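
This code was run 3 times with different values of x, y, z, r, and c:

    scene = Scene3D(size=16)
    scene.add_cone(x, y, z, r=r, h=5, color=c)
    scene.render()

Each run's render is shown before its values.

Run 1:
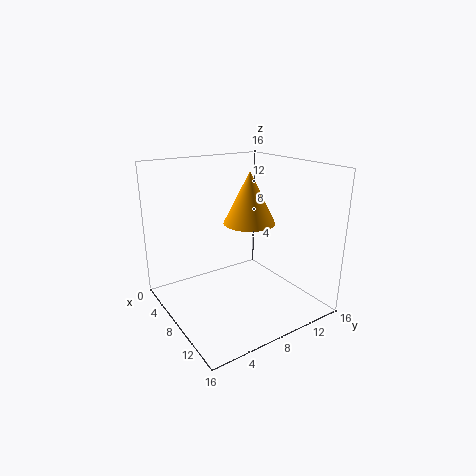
x = 11.5
y = 7
z = 11
r = 2.5
c = 'orange'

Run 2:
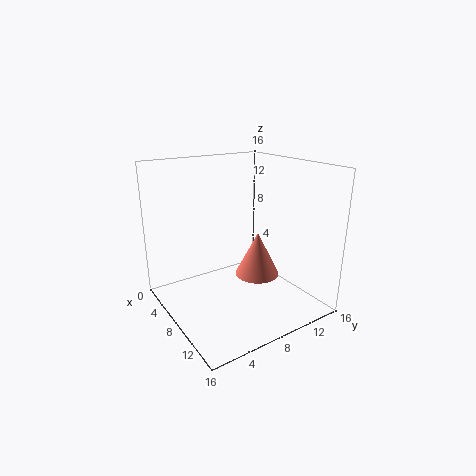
x = 9
y = 10
z = 3.5
r = 2.5
c = 'salmon'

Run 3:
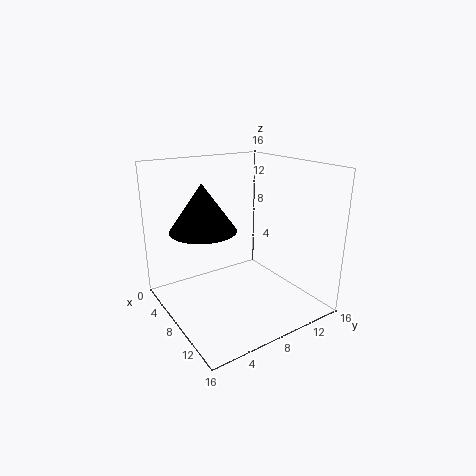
x = 7.5
y = 4
z = 9.5
r = 3.5
c = 'black'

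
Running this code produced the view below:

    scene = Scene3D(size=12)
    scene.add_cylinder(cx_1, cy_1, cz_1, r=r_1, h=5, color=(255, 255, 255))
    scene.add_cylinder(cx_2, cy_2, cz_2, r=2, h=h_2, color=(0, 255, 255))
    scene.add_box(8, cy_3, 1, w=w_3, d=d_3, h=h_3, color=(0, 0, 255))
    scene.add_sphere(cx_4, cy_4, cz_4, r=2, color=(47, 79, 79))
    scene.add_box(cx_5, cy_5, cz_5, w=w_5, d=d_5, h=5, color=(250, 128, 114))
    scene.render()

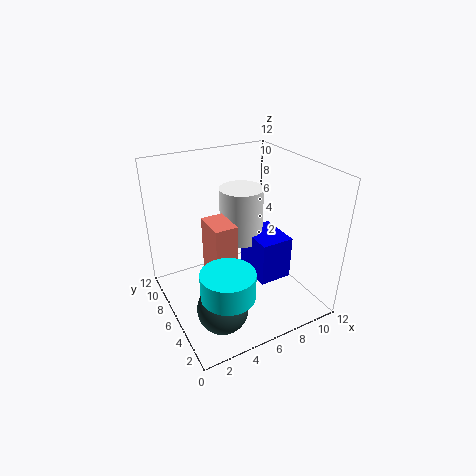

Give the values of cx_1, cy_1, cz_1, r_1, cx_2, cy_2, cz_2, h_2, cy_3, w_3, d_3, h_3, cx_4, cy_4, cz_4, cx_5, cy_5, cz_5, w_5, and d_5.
cx_1 = 8, cy_1 = 9, cz_1 = 4, r_1 = 2, cx_2 = 3, cy_2 = 2, cz_2 = 4, h_2 = 2, cy_3 = 5, w_3 = 3, d_3 = 4, h_3 = 4, cx_4 = 3, cy_4 = 3, cz_4 = 2, cx_5 = 4, cy_5 = 6, cz_5 = 2, w_5 = 2, d_5 = 3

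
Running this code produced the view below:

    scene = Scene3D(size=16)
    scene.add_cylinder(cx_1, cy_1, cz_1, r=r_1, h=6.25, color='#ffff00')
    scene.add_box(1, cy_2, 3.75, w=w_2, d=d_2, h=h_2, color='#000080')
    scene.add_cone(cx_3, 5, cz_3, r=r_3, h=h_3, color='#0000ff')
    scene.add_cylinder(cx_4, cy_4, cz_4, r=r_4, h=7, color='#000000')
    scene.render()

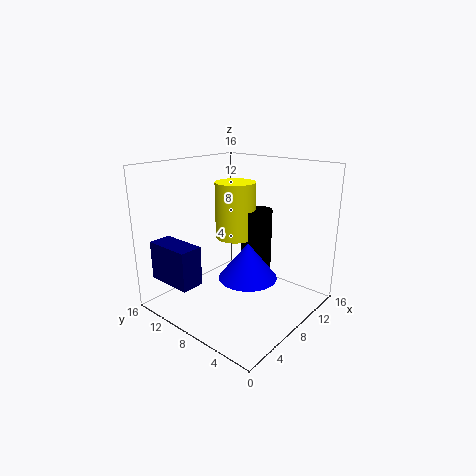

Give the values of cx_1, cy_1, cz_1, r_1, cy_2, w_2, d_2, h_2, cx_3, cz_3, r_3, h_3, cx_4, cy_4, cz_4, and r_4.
cx_1 = 8.75, cy_1 = 9, cz_1 = 7.75, r_1 = 2.25, cy_2 = 9.25, w_2 = 2.5, d_2 = 5.25, h_2 = 4.25, cx_3 = 6, cz_3 = 5, r_3 = 3, h_3 = 3.75, cx_4 = 10, cy_4 = 7, cz_4 = 4, r_4 = 1.75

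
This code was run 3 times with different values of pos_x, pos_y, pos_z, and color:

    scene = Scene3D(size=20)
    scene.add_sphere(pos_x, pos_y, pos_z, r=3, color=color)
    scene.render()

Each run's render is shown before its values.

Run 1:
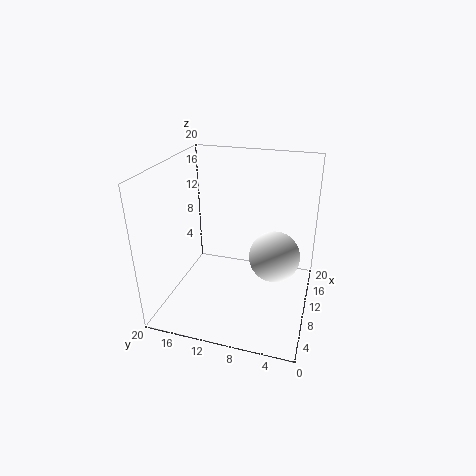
pos_x = 5; pos_y = 4; pos_z = 11; color = 'white'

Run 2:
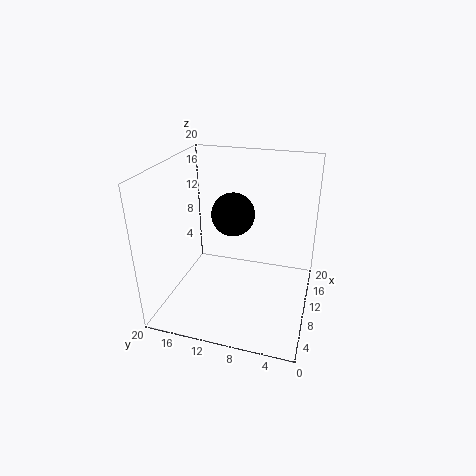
pos_x = 11; pos_y = 11; pos_z = 13; color = 'black'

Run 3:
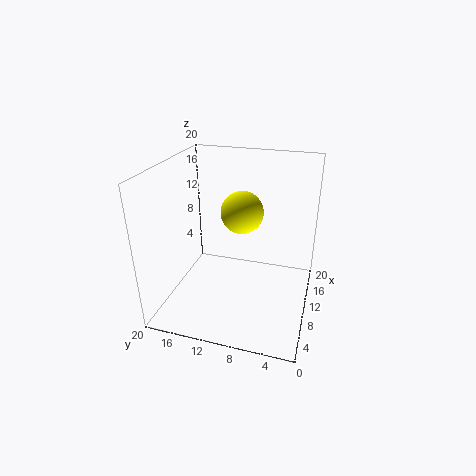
pos_x = 12; pos_y = 10; pos_z = 13; color = 'yellow'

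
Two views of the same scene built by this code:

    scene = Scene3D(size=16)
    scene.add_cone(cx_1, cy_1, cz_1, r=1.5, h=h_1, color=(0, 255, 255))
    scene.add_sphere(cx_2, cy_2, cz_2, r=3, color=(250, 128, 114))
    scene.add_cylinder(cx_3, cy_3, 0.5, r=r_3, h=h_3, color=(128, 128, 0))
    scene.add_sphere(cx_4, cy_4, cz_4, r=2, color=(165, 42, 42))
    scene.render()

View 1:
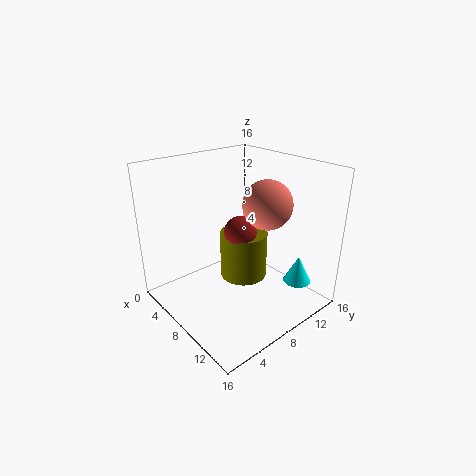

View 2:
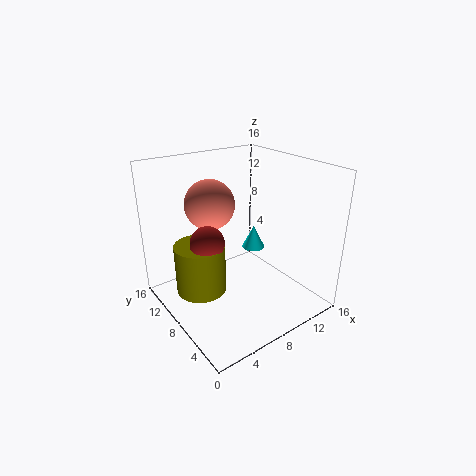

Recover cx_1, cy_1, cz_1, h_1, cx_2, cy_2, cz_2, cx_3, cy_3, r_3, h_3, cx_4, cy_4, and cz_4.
cx_1 = 13.5, cy_1 = 12, cz_1 = 3.5, h_1 = 3, cx_2 = 7.5, cy_2 = 13, cz_2 = 10.5, cx_3 = 5, cy_3 = 11.5, r_3 = 3, h_3 = 6, cx_4 = 5.5, cy_4 = 10.5, cz_4 = 7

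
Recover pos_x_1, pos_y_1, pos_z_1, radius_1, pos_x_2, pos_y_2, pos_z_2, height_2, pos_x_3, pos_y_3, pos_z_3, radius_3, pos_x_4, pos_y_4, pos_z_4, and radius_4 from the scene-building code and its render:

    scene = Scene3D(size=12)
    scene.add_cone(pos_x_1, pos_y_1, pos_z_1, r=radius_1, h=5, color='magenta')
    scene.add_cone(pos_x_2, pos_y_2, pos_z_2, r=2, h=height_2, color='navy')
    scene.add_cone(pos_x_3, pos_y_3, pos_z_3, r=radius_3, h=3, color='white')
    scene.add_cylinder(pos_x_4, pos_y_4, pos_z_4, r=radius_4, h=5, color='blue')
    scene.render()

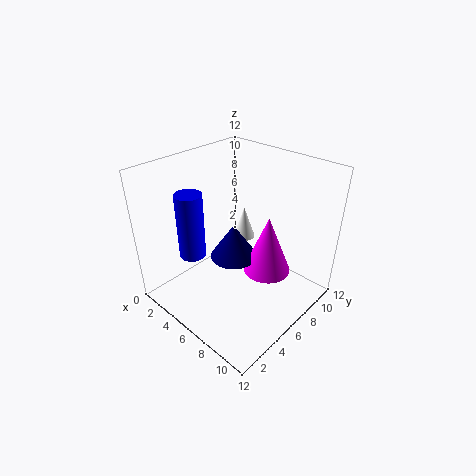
pos_x_1 = 8
pos_y_1 = 7.5
pos_z_1 = 3
radius_1 = 2
pos_x_2 = 5.5
pos_y_2 = 6
pos_z_2 = 4
height_2 = 3
pos_x_3 = 4
pos_y_3 = 9
pos_z_3 = 4
radius_3 = 1
pos_x_4 = 5
pos_y_4 = 2
pos_z_4 = 6
radius_4 = 1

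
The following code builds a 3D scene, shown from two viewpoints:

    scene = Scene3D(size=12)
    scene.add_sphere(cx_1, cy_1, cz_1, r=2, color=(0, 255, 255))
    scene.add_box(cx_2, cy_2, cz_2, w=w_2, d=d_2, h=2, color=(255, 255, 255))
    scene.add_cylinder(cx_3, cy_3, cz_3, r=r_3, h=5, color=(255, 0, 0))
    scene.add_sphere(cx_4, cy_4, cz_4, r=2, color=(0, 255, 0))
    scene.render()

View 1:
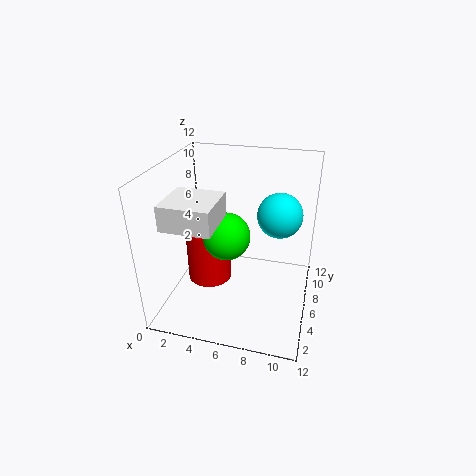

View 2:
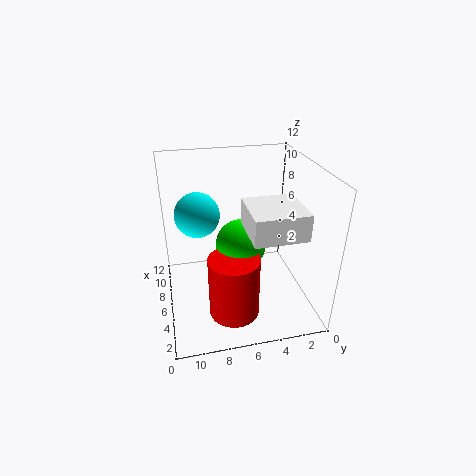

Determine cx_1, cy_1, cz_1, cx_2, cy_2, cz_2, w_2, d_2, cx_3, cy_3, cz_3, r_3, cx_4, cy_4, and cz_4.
cx_1 = 9, cy_1 = 9, cz_1 = 7, cx_2 = 1, cy_2 = 2, cz_2 = 8, w_2 = 4, d_2 = 4, cx_3 = 3, cy_3 = 7, cz_3 = 1, r_3 = 2, cx_4 = 5, cy_4 = 6, cz_4 = 6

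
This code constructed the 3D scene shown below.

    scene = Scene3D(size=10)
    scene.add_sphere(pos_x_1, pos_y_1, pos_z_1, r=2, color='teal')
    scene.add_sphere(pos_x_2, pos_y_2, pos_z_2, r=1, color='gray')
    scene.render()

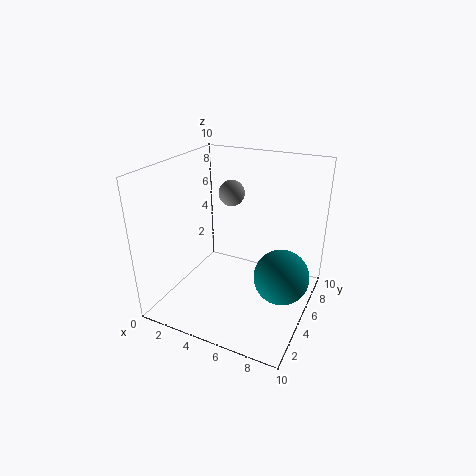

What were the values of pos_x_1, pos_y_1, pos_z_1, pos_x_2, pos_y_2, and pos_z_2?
pos_x_1 = 8
pos_y_1 = 6
pos_z_1 = 2
pos_x_2 = 3
pos_y_2 = 8
pos_z_2 = 7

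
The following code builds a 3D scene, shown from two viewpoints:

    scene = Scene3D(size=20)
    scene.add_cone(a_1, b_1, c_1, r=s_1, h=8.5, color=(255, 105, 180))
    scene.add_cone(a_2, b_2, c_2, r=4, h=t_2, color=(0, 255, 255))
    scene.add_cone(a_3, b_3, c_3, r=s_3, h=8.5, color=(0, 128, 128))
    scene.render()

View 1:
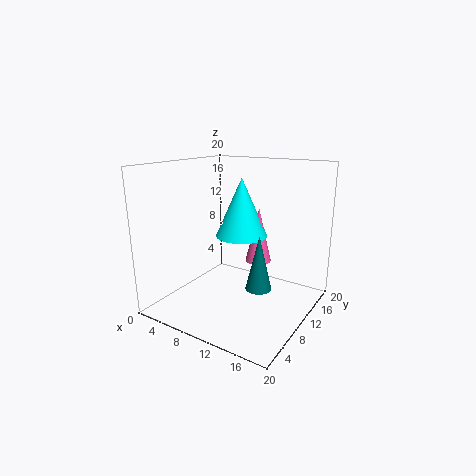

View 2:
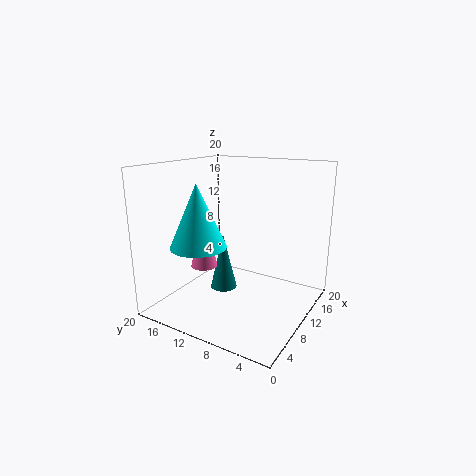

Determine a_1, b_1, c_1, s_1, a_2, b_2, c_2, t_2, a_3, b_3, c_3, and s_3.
a_1 = 10
b_1 = 16
c_1 = 4.5
s_1 = 2
a_2 = 7.5
b_2 = 15
c_2 = 8.5
t_2 = 9
a_3 = 11.5
b_3 = 13.5
c_3 = 1
s_3 = 2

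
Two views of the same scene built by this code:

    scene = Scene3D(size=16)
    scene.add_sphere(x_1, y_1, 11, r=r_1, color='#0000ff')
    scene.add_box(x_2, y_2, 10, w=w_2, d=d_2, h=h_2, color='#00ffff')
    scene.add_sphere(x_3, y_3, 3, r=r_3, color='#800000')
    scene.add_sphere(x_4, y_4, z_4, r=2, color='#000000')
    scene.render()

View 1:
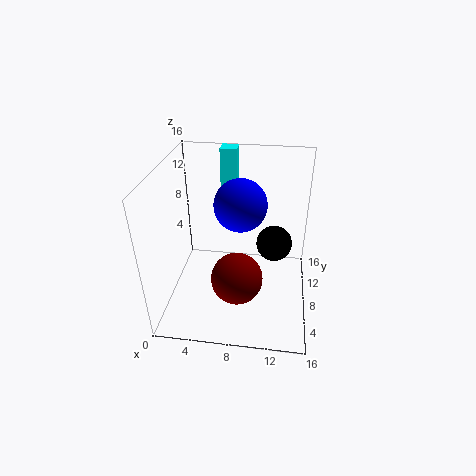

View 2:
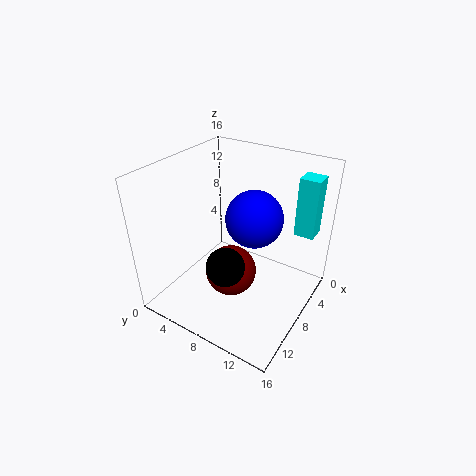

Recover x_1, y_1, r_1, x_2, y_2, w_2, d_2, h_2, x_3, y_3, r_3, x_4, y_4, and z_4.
x_1 = 8; y_1 = 10; r_1 = 3; x_2 = 5; y_2 = 14; w_2 = 2; d_2 = 2; h_2 = 6; x_3 = 8; y_3 = 7; r_3 = 3; x_4 = 12; y_4 = 9; z_4 = 7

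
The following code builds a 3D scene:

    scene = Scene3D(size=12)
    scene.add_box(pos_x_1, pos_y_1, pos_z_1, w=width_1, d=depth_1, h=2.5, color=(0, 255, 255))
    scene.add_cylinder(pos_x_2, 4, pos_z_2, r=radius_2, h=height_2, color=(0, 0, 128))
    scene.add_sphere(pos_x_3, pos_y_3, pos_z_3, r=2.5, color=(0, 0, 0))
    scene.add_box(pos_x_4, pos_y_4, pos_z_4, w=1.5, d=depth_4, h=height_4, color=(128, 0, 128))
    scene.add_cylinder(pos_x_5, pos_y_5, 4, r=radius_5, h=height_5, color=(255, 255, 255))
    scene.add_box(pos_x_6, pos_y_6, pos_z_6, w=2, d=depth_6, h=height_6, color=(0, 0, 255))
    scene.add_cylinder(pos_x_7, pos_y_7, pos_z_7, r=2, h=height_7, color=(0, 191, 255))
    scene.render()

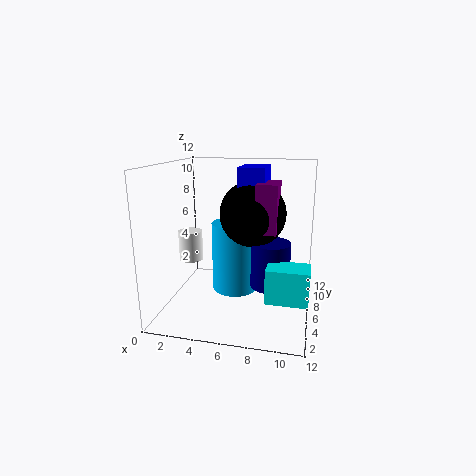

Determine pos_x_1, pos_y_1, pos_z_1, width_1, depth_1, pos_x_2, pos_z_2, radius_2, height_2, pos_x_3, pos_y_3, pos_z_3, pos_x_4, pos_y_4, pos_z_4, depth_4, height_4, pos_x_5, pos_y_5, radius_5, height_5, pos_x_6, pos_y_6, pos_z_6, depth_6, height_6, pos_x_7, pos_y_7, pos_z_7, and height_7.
pos_x_1 = 9
pos_y_1 = 1
pos_z_1 = 3
width_1 = 3
depth_1 = 2
pos_x_2 = 9
pos_z_2 = 3
radius_2 = 1.5
height_2 = 3.5
pos_x_3 = 7.5
pos_y_3 = 4.5
pos_z_3 = 8.5
pos_x_4 = 8
pos_y_4 = 2.5
pos_z_4 = 7.5
depth_4 = 2.5
height_4 = 3.5
pos_x_5 = 2
pos_y_5 = 5.5
radius_5 = 1
height_5 = 2.5
pos_x_6 = 6.5
pos_y_6 = 3.5
pos_z_6 = 10.5
depth_6 = 3
height_6 = 1.5
pos_x_7 = 5.5
pos_y_7 = 7
pos_z_7 = 1
height_7 = 6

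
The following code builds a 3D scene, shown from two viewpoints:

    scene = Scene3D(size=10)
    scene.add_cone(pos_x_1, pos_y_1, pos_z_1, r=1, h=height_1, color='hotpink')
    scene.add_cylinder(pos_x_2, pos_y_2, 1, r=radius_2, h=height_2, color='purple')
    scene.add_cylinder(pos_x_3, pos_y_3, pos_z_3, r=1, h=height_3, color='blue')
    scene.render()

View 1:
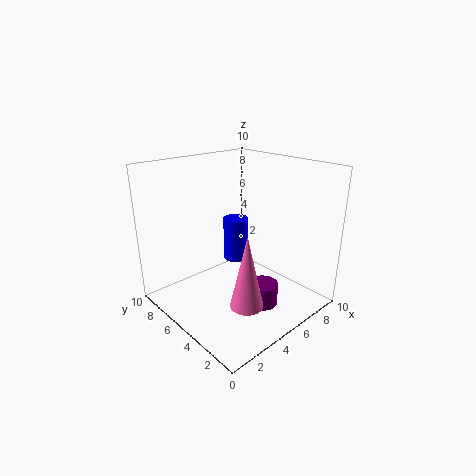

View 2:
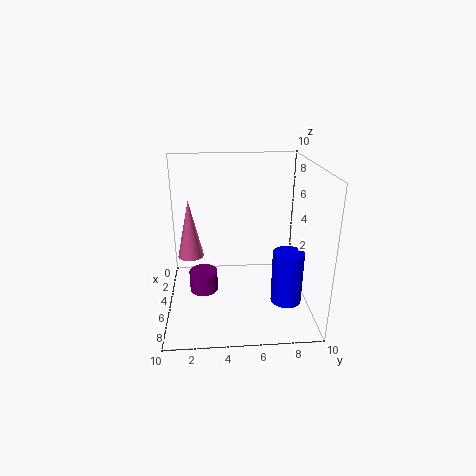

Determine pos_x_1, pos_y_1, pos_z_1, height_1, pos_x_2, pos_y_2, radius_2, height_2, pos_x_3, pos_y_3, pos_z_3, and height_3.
pos_x_1 = 2.5
pos_y_1 = 1.5
pos_z_1 = 2.5
height_1 = 4.5
pos_x_2 = 5
pos_y_2 = 2.5
radius_2 = 1
height_2 = 1.5
pos_x_3 = 7.5
pos_y_3 = 8
pos_z_3 = 1.5
height_3 = 3.5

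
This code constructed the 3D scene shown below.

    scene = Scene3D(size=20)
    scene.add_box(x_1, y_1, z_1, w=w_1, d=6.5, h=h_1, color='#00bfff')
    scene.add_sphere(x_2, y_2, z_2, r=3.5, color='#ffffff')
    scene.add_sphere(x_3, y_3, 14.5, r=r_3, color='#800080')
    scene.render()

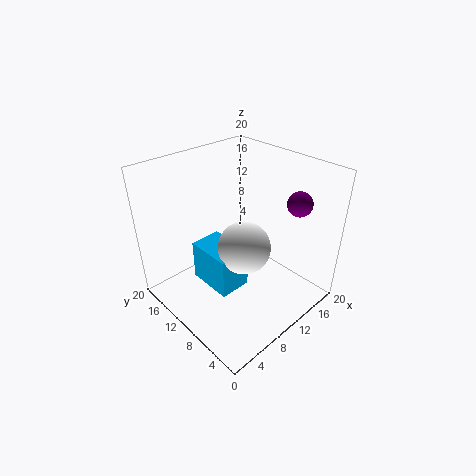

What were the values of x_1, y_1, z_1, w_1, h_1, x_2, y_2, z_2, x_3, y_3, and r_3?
x_1 = 5.25
y_1 = 7.75
z_1 = 3.5
w_1 = 4.5
h_1 = 5.75
x_2 = 9
y_2 = 7.75
z_2 = 10
x_3 = 17
y_3 = 5.25
r_3 = 1.75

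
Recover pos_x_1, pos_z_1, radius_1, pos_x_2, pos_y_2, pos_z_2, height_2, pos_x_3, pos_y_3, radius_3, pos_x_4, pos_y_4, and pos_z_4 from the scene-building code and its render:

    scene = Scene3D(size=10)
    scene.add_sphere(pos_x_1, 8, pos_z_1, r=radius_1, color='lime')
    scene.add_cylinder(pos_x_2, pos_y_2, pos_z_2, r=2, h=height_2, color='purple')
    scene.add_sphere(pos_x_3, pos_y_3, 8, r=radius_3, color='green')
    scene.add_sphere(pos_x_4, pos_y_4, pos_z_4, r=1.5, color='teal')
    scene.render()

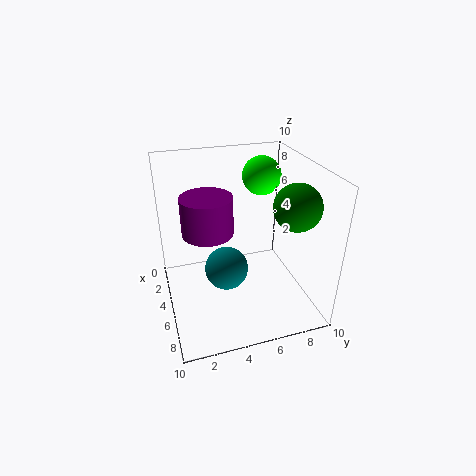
pos_x_1 = 1.5; pos_z_1 = 8; radius_1 = 1.5; pos_x_2 = 2; pos_y_2 = 3.5; pos_z_2 = 4; height_2 = 3; pos_x_3 = 7.5; pos_y_3 = 8; radius_3 = 1.5; pos_x_4 = 5.5; pos_y_4 = 4; pos_z_4 = 3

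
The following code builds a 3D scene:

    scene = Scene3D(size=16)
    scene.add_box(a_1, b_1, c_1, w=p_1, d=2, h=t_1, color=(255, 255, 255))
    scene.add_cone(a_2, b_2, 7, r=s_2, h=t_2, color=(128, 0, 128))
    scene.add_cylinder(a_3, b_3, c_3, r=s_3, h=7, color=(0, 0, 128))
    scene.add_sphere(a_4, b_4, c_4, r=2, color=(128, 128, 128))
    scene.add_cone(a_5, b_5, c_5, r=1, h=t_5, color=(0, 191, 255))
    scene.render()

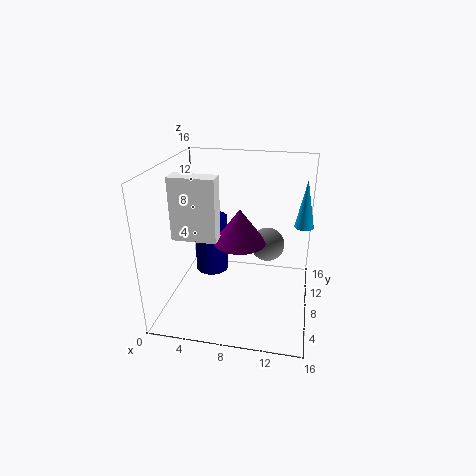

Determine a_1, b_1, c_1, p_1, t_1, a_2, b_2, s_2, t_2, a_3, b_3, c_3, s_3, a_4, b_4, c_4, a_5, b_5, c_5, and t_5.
a_1 = 1, b_1 = 6, c_1 = 8, p_1 = 5, t_1 = 7, a_2 = 8, b_2 = 9, s_2 = 3, t_2 = 4, a_3 = 4, b_3 = 11, c_3 = 2, s_3 = 2, a_4 = 11, b_4 = 11, c_4 = 6, a_5 = 15, b_5 = 8, c_5 = 10, t_5 = 5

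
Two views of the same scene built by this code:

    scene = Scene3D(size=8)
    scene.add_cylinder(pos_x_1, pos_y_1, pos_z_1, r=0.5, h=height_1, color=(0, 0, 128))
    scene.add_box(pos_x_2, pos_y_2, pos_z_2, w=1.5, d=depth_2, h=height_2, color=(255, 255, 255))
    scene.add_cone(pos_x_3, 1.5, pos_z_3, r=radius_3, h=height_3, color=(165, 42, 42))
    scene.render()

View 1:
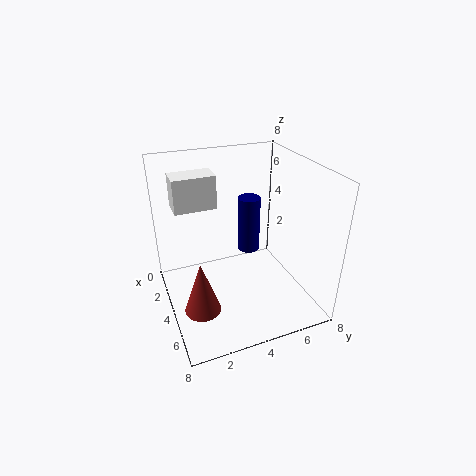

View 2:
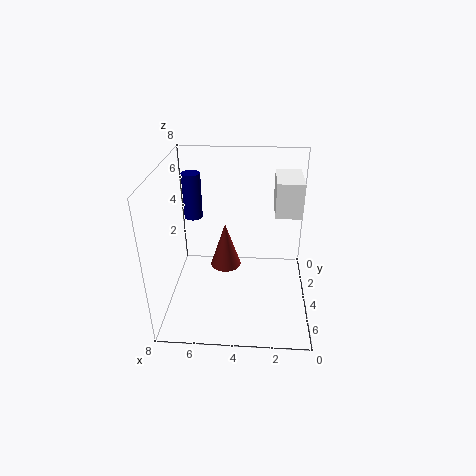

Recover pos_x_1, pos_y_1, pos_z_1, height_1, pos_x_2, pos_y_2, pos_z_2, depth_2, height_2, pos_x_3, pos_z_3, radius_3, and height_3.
pos_x_1 = 6.5; pos_y_1 = 3.5; pos_z_1 = 5; height_1 = 2.5; pos_x_2 = 0.5; pos_y_2 = 1; pos_z_2 = 5; depth_2 = 2.5; height_2 = 2; pos_x_3 = 5; pos_z_3 = 0.5; radius_3 = 1; height_3 = 3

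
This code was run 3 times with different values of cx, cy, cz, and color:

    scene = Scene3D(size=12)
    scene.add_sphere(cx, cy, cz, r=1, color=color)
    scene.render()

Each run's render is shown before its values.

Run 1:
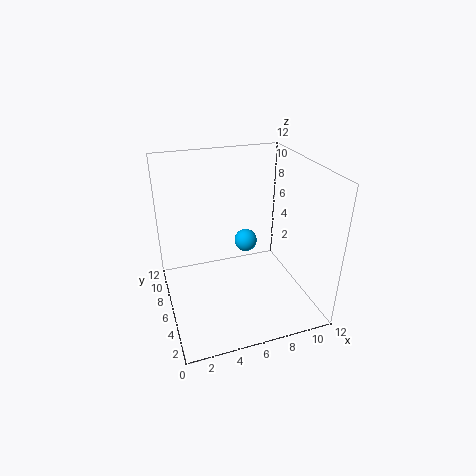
cx = 7.25; cy = 7.5; cz = 4.75; color = 'deepskyblue'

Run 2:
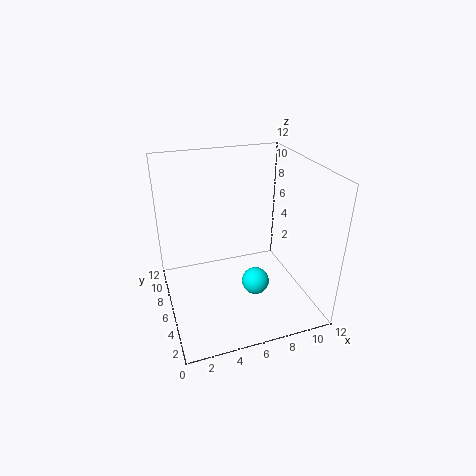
cx = 6; cy = 2; cz = 4.5; color = 'cyan'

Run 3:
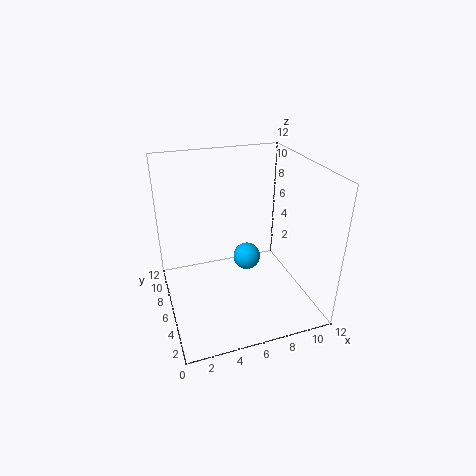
cx = 5.75; cy = 3.25; cz = 6; color = 'deepskyblue'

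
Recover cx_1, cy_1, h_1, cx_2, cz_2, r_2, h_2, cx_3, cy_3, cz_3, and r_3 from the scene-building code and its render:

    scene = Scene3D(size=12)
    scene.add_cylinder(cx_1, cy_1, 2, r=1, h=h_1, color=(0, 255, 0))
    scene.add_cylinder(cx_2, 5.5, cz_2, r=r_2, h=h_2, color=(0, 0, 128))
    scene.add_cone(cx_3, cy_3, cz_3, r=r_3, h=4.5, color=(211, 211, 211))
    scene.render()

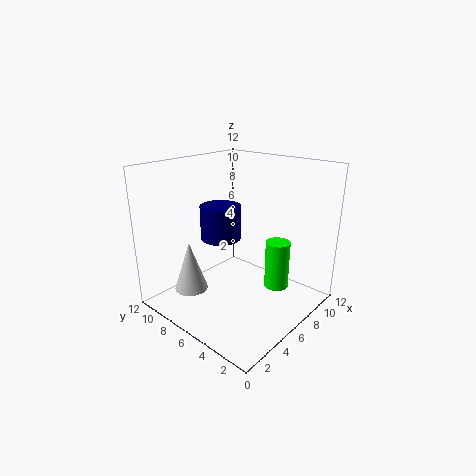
cx_1 = 7.5, cy_1 = 3, h_1 = 4, cx_2 = 3.5, cz_2 = 7, r_2 = 1.5, h_2 = 2.5, cx_3 = 4, cy_3 = 10, cz_3 = 0.5, r_3 = 1.5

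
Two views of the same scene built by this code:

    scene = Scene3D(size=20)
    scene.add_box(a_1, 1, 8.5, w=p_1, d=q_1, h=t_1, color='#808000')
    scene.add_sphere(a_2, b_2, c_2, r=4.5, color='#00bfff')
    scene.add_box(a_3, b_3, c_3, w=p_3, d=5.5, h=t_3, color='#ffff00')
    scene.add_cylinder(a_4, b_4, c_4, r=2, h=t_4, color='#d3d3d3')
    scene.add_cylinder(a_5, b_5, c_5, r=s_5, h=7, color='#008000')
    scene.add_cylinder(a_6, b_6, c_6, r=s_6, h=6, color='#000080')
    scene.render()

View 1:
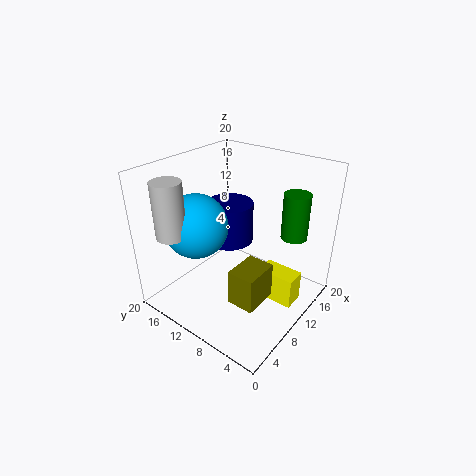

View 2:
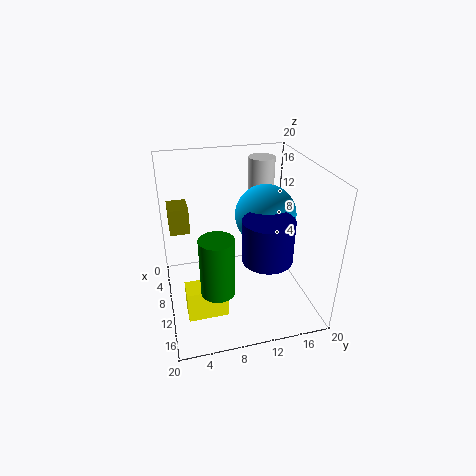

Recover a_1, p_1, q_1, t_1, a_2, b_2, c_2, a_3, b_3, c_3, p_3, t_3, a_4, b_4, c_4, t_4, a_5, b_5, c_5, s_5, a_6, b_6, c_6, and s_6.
a_1 = 0.5
p_1 = 4
q_1 = 3
t_1 = 4
a_2 = 7
b_2 = 15
c_2 = 11.5
a_3 = 11.5
b_3 = 2
c_3 = 0.5
p_3 = 3
t_3 = 4.5
a_4 = 3
b_4 = 15.5
c_4 = 11.5
t_4 = 7.5
a_5 = 18
b_5 = 5.5
c_5 = 8
s_5 = 2
a_6 = 12.5
b_6 = 13.5
c_6 = 7.5
s_6 = 3.5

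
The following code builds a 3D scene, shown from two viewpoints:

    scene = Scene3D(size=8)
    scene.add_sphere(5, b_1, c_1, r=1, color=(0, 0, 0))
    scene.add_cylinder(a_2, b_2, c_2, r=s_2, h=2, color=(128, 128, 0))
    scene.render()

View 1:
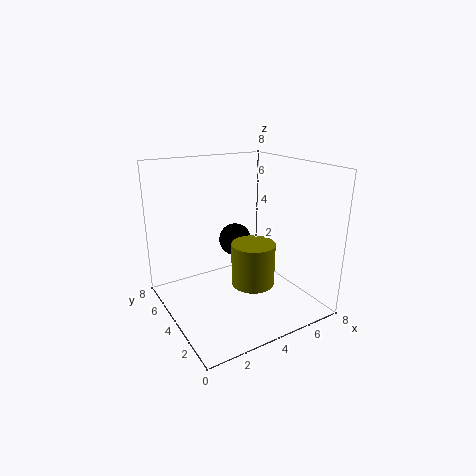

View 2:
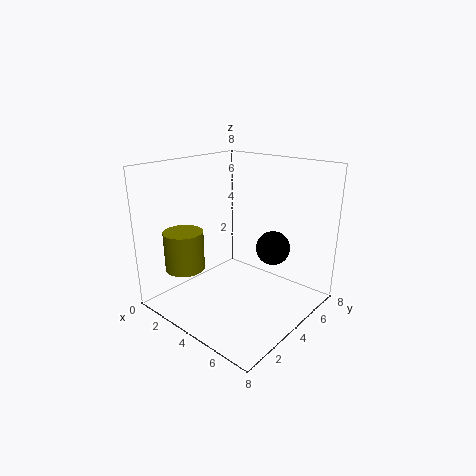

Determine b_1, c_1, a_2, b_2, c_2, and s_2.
b_1 = 6; c_1 = 3; a_2 = 3; b_2 = 1; c_2 = 3; s_2 = 1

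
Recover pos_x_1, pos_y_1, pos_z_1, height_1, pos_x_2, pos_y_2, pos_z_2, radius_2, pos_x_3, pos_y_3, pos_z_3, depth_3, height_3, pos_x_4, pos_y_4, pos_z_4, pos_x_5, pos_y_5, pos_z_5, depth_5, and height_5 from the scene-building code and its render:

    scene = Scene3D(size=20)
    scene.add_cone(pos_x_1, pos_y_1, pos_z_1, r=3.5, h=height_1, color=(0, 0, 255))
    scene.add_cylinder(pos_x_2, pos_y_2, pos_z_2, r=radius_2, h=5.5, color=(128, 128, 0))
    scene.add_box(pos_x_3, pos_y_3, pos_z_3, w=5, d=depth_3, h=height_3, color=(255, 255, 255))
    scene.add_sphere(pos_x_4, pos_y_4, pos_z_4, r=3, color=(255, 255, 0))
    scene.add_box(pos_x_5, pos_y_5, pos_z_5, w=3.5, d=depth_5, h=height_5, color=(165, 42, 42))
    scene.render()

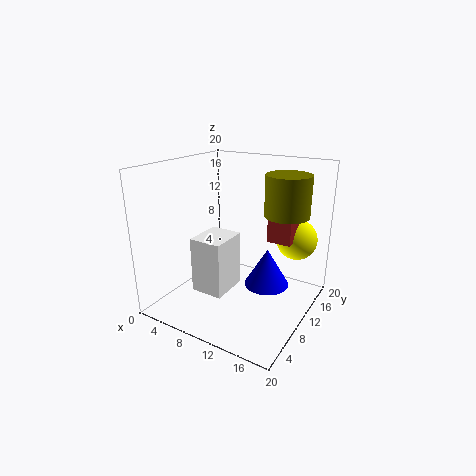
pos_x_1 = 12
pos_y_1 = 15.5
pos_z_1 = 0.5
height_1 = 6
pos_x_2 = 16
pos_y_2 = 12.5
pos_z_2 = 13.5
radius_2 = 3
pos_x_3 = 3
pos_y_3 = 8
pos_z_3 = 0.5
depth_3 = 6
height_3 = 8.5
pos_x_4 = 16
pos_y_4 = 17
pos_z_4 = 8.5
pos_x_5 = 13
pos_y_5 = 13
pos_z_5 = 9
depth_5 = 6.5
height_5 = 3.5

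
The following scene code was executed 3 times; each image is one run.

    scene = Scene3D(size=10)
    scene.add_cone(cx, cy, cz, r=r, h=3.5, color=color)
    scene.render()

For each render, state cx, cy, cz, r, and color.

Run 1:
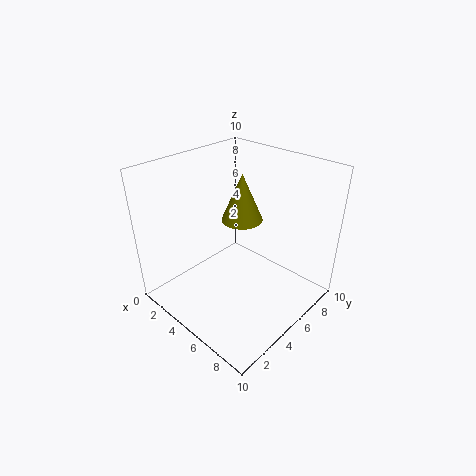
cx = 4; cy = 6.5; cz = 5.5; r = 1.5; color = 'olive'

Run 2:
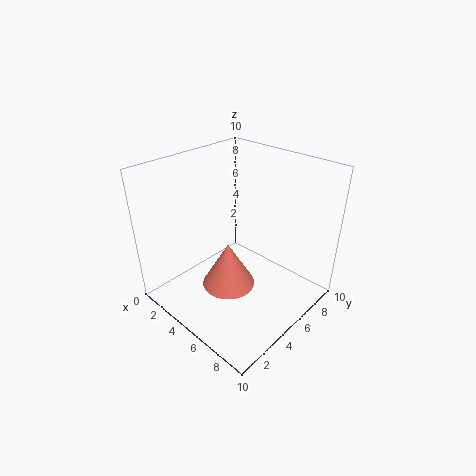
cx = 4; cy = 5; cz = 0.5; r = 2; color = 'salmon'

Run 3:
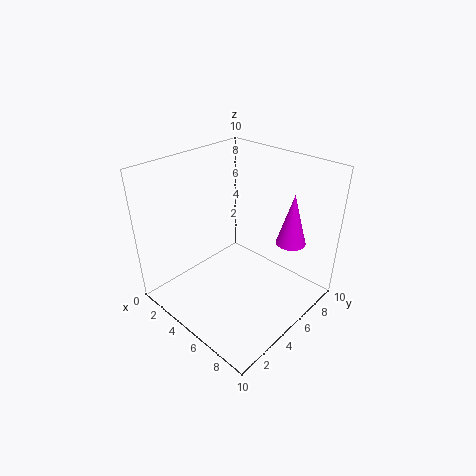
cx = 8; cy = 7; cz = 5; r = 1; color = 'magenta'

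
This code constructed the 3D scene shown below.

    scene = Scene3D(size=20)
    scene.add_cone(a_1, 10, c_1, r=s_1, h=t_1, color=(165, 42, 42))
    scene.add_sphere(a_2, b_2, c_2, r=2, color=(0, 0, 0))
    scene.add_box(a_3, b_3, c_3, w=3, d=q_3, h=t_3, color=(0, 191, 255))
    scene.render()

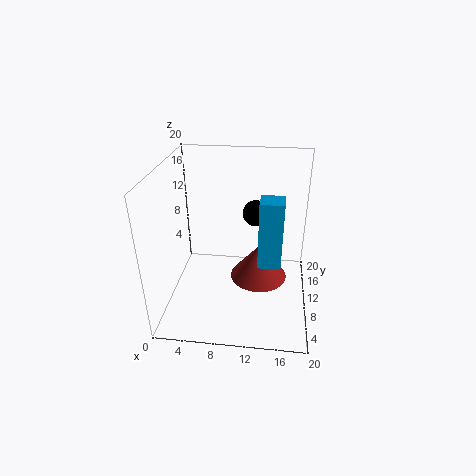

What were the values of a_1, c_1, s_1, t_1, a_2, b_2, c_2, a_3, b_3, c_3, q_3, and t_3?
a_1 = 13
c_1 = 4
s_1 = 4
t_1 = 5
a_2 = 12
b_2 = 16
c_2 = 11
a_3 = 13
b_3 = 6
c_3 = 8
q_3 = 3
t_3 = 9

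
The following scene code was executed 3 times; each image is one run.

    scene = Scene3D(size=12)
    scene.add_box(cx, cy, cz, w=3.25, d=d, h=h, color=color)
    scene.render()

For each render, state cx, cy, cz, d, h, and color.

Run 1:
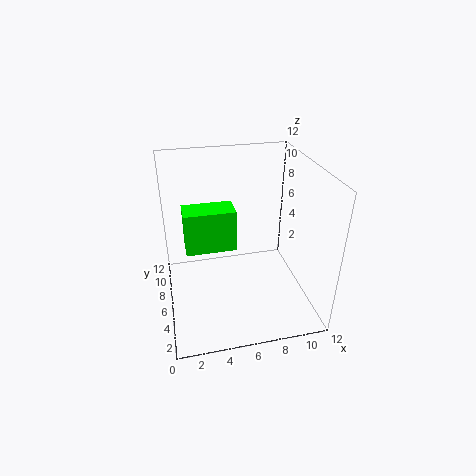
cx = 1.5, cy = 1, cz = 8.25, d = 1.75, h = 2.75, color = 'lime'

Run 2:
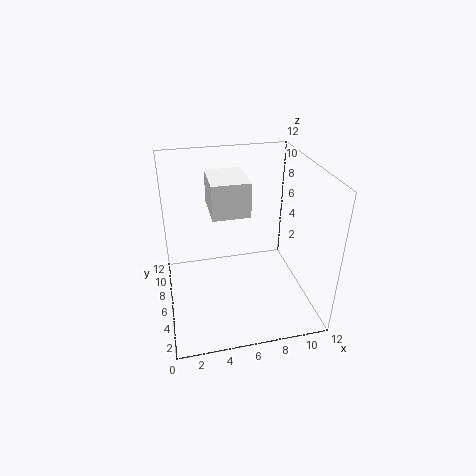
cx = 4, cy = 6.5, cz = 7.5, d = 4, h = 3, color = 'white'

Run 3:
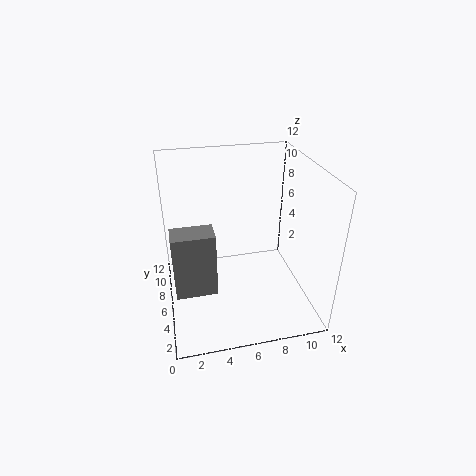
cx = 0.5, cy = 3.25, cz = 2.75, d = 2, h = 5.25, color = 'gray'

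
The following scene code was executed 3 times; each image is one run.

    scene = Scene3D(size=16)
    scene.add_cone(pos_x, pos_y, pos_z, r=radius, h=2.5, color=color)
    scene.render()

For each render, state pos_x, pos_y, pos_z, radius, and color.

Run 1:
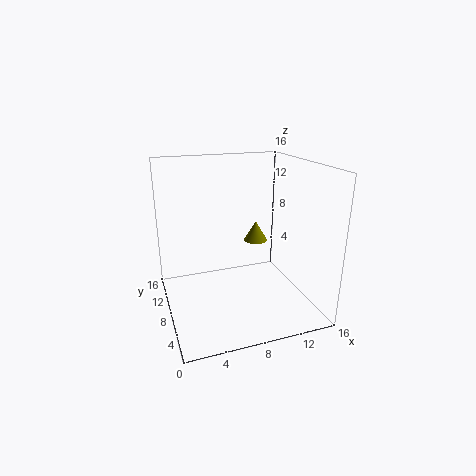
pos_x = 12
pos_y = 12.5
pos_z = 5.5
radius = 1.5
color = 'olive'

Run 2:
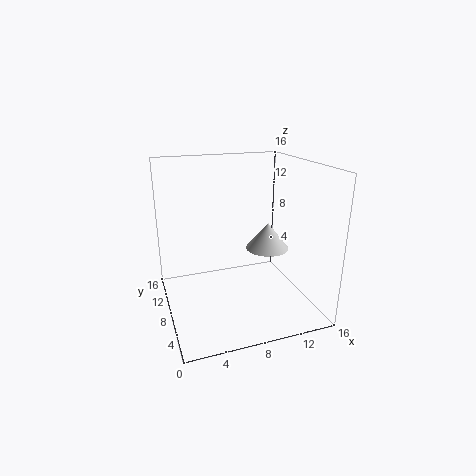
pos_x = 9
pos_y = 2.5
pos_z = 9
radius = 2
color = 'lightgray'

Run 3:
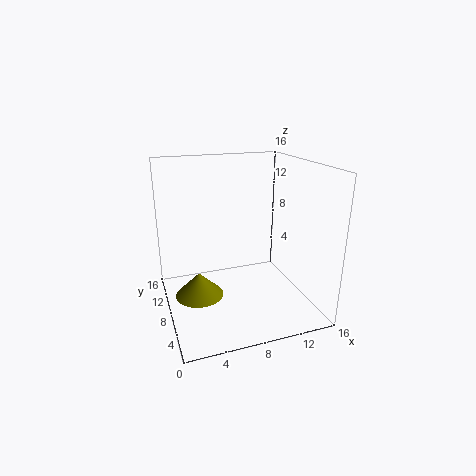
pos_x = 3
pos_y = 6
pos_z = 3
radius = 2.5
color = 'olive'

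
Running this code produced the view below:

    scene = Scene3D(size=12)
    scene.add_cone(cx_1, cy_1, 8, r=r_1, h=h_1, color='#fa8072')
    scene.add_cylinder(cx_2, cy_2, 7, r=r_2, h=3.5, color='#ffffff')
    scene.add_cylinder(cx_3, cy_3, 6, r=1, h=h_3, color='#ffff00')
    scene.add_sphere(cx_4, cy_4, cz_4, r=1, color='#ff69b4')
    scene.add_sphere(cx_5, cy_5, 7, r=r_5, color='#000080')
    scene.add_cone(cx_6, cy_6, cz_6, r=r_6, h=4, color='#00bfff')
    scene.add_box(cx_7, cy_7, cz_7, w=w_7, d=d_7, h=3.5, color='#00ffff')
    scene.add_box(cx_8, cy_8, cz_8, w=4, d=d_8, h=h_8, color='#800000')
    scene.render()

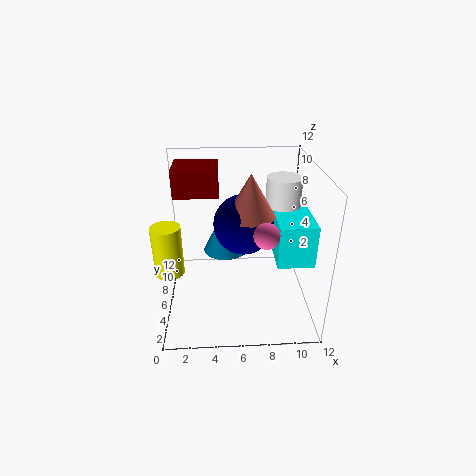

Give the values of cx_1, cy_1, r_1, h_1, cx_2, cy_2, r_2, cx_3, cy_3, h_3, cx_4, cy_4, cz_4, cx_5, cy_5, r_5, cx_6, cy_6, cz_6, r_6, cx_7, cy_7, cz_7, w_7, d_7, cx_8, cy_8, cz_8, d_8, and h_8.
cx_1 = 7
cy_1 = 6
r_1 = 2
h_1 = 3.5
cx_2 = 10
cy_2 = 8
r_2 = 1.5
cx_3 = 1
cy_3 = 1.5
h_3 = 3.5
cx_4 = 8
cy_4 = 3.5
cz_4 = 7.5
cx_5 = 6.5
cy_5 = 6.5
r_5 = 2.5
cx_6 = 5
cy_6 = 8.5
cz_6 = 3.5
r_6 = 2
cx_7 = 9
cy_7 = 3.5
cz_7 = 4.5
w_7 = 3
d_7 = 4
cx_8 = 0.5
cy_8 = 8.5
cz_8 = 8.5
d_8 = 3.5
h_8 = 2.5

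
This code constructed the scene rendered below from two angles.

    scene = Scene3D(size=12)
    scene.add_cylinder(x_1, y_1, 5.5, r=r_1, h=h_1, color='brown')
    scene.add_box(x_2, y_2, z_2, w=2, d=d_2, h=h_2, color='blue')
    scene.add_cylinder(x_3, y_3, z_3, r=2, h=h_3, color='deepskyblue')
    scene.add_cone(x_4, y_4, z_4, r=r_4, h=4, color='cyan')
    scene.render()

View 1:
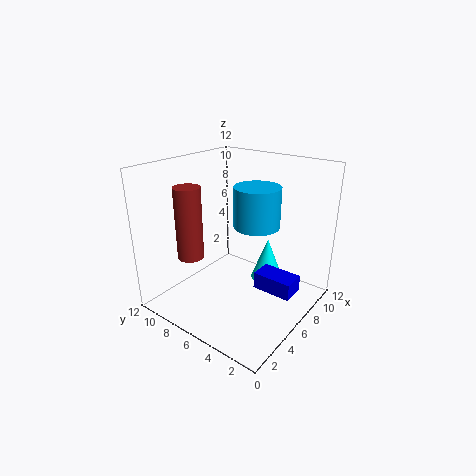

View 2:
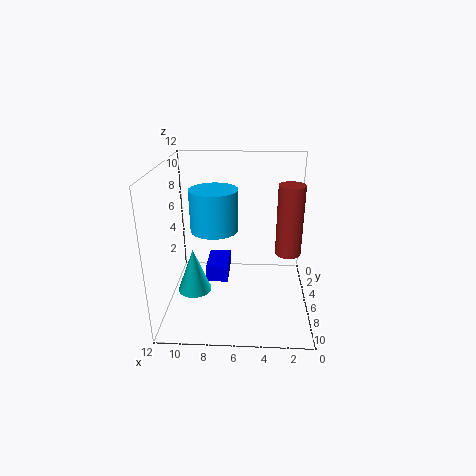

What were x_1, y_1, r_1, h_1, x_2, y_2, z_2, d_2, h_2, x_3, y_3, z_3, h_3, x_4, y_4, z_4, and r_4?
x_1 = 2; y_1 = 7.5; r_1 = 1; h_1 = 5.5; x_2 = 7; y_2 = 1.5; z_2 = 1; d_2 = 3.5; h_2 = 1.5; x_3 = 8; y_3 = 5.5; z_3 = 6.5; h_3 = 3.5; x_4 = 10; y_4 = 5.5; z_4 = 0.5; r_4 = 1.5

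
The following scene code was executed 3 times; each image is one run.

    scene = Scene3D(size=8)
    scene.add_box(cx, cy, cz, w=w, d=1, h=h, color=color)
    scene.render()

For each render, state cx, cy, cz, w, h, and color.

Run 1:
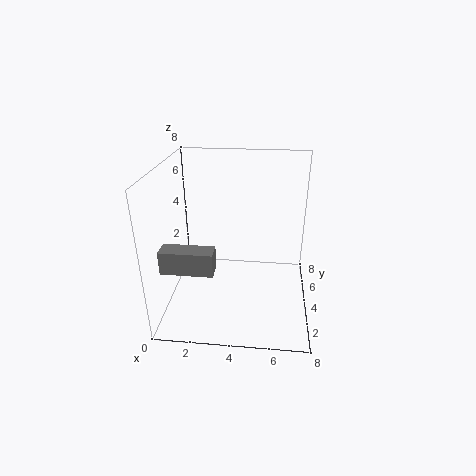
cx = 0.25
cy = 1.5
cz = 3
w = 2.75
h = 1.25
color = 'gray'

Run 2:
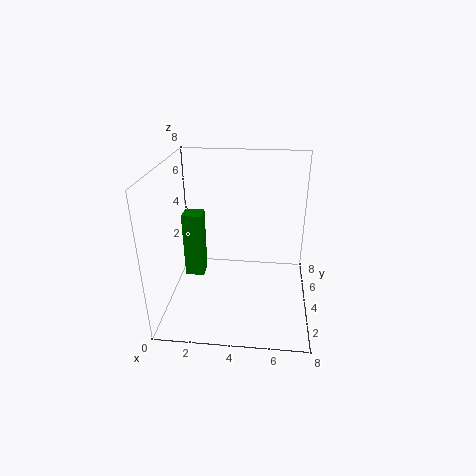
cx = 1.25
cy = 2.75
cz = 2.25
w = 1
h = 3.5
color = 'green'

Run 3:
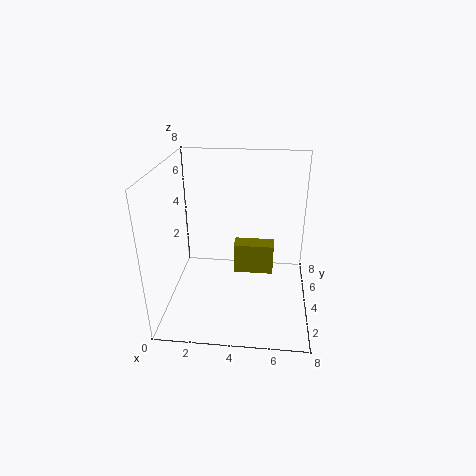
cx = 3.75
cy = 4
cz = 1.75
w = 2.25
h = 1.75
color = 'olive'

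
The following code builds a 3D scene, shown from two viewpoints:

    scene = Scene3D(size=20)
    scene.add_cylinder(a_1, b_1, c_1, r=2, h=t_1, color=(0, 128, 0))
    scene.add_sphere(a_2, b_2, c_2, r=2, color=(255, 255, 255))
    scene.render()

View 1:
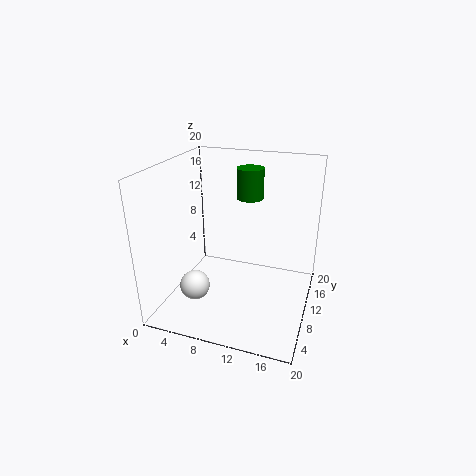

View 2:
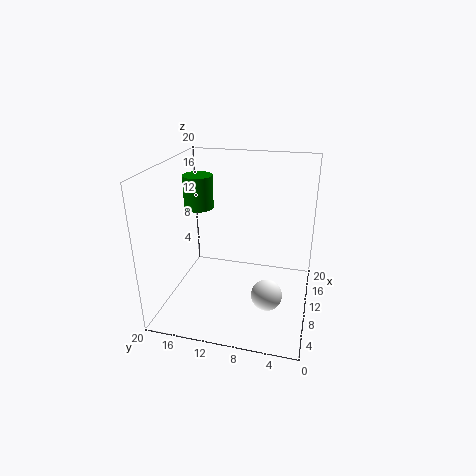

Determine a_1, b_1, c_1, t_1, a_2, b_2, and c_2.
a_1 = 10
b_1 = 15.5
c_1 = 14
t_1 = 4.5
a_2 = 5.5
b_2 = 5
c_2 = 4.5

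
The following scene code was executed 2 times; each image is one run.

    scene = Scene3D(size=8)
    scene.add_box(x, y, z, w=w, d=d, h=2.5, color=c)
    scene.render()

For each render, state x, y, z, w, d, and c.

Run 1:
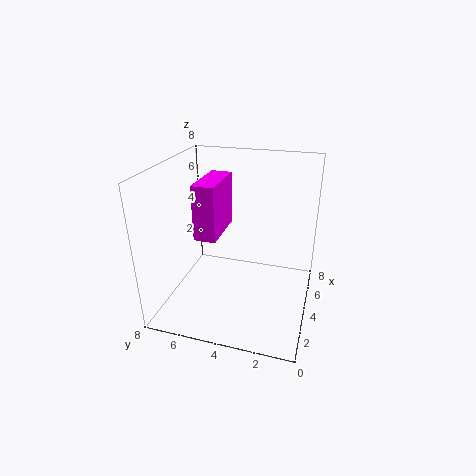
x = 0.5; y = 4; z = 5.5; w = 2.5; d = 1; c = 'magenta'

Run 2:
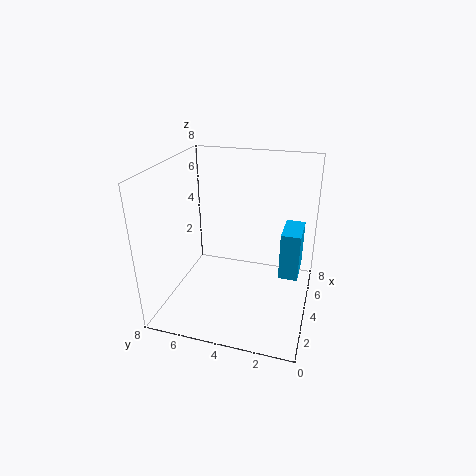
x = 3; y = 0.5; z = 2.5; w = 2; d = 1; c = 'deepskyblue'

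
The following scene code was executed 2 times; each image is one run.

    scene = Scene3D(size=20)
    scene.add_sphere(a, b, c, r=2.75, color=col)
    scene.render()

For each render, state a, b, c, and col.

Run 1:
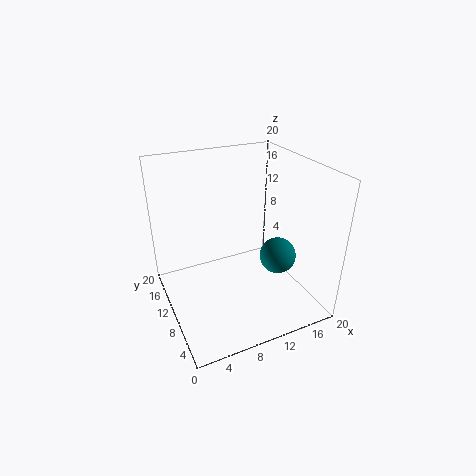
a = 16.75; b = 10; c = 5.25; col = 'teal'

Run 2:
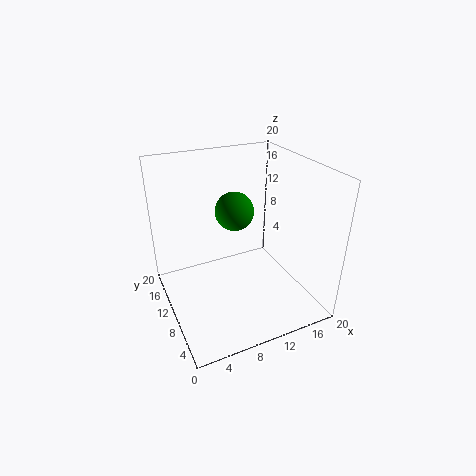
a = 10.5; b = 12.25; c = 13; col = 'green'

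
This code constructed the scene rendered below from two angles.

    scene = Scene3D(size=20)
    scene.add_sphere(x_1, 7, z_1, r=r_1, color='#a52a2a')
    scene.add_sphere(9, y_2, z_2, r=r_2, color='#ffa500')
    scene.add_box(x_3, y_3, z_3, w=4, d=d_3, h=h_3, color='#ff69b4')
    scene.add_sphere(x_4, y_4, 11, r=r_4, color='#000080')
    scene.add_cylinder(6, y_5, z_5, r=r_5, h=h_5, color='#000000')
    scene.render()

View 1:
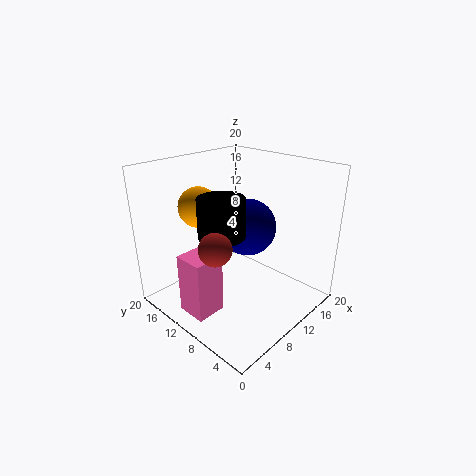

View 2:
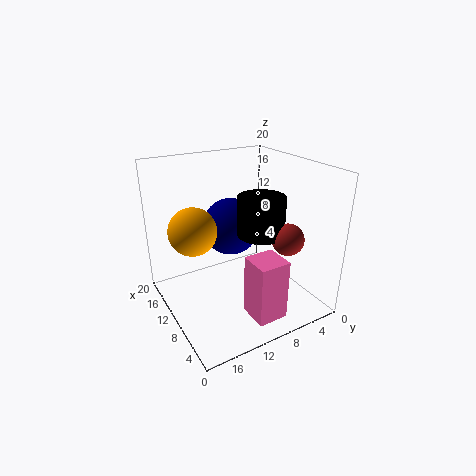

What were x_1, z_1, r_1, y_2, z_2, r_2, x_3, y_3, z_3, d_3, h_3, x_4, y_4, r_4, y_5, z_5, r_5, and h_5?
x_1 = 3, z_1 = 12, r_1 = 2, y_2 = 17, z_2 = 13, r_2 = 3, x_3 = 1, y_3 = 8, z_3 = 2, d_3 = 4, h_3 = 8, x_4 = 12, y_4 = 10, r_4 = 4, y_5 = 9, z_5 = 12, r_5 = 3, h_5 = 5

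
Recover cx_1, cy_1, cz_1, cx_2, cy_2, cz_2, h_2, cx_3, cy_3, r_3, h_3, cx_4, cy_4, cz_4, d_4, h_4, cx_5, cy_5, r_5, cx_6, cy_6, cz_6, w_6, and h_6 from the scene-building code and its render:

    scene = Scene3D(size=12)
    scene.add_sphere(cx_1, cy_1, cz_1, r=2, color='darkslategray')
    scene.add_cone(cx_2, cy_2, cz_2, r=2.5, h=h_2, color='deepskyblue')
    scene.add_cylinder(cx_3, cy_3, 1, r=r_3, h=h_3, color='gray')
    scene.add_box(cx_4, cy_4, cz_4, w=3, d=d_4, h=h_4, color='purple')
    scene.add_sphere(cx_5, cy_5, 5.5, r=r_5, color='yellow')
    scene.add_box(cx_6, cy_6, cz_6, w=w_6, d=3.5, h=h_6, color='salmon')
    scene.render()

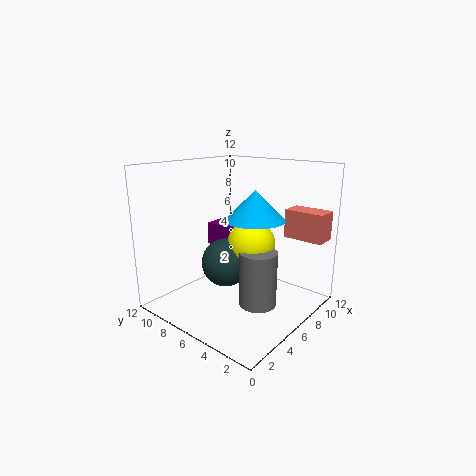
cx_1 = 5
cy_1 = 6.5
cz_1 = 4
cx_2 = 7
cy_2 = 5
cz_2 = 7.5
h_2 = 2.5
cx_3 = 5.5
cy_3 = 3.5
r_3 = 1.5
h_3 = 4.5
cx_4 = 6.5
cy_4 = 7
cz_4 = 4.5
d_4 = 3
h_4 = 2
cx_5 = 6.5
cy_5 = 5
r_5 = 2
cx_6 = 10
cy_6 = 0.5
cz_6 = 5.5
w_6 = 2
h_6 = 2.5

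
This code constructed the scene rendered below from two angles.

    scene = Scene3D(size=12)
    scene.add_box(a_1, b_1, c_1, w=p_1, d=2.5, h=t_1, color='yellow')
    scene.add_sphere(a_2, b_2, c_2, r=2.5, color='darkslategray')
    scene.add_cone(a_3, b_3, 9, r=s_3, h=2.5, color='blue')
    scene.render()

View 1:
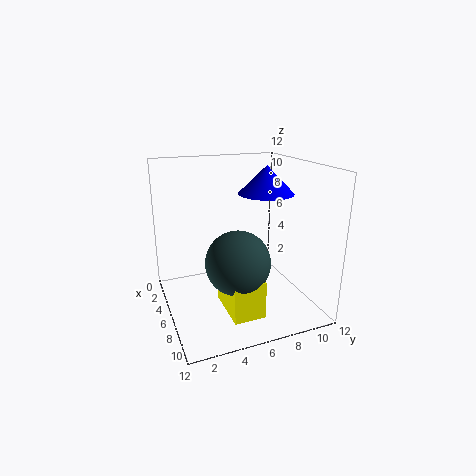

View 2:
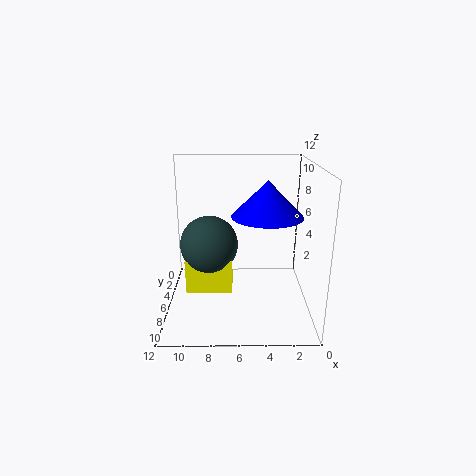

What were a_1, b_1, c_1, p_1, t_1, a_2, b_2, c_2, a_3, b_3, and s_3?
a_1 = 6.5, b_1 = 4, c_1 = 1, p_1 = 4, t_1 = 3, a_2 = 8.5, b_2 = 5, c_2 = 5, a_3 = 4, b_3 = 9.5, s_3 = 2.5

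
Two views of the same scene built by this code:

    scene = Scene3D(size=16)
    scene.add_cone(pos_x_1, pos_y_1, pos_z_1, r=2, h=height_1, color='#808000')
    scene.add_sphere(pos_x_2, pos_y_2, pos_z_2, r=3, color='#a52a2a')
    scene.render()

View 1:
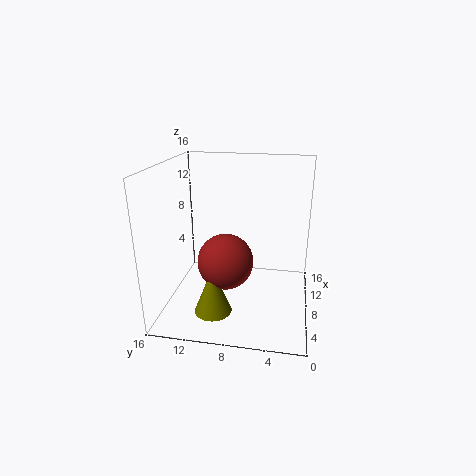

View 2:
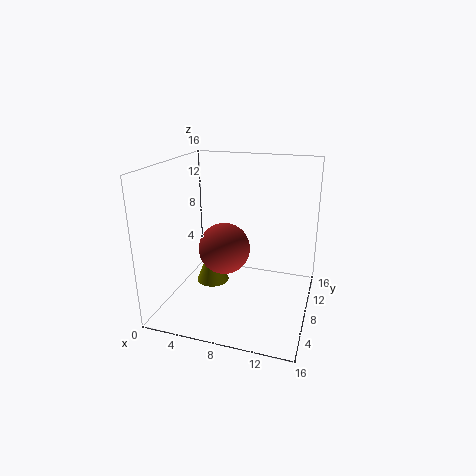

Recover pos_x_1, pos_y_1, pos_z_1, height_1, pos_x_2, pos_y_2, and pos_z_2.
pos_x_1 = 4; pos_y_1 = 10; pos_z_1 = 1; height_1 = 5; pos_x_2 = 6; pos_y_2 = 9; pos_z_2 = 6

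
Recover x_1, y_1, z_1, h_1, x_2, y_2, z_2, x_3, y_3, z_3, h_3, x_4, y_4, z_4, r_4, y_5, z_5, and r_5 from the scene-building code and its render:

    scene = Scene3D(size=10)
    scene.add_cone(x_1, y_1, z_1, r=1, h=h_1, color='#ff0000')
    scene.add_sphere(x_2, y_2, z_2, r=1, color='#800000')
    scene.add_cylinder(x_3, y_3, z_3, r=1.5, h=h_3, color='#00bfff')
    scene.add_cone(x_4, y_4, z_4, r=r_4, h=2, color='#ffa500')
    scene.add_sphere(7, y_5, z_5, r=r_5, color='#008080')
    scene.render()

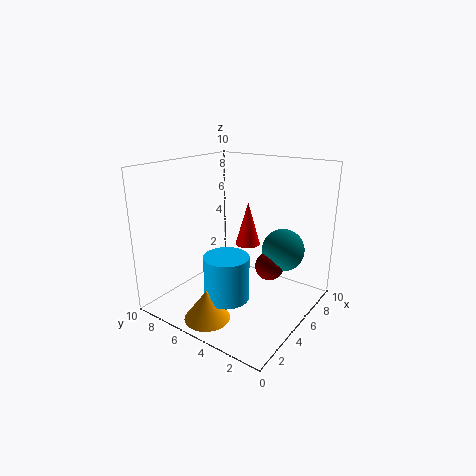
x_1 = 8.5
y_1 = 6.5
z_1 = 3
h_1 = 3.5
x_2 = 6
y_2 = 3
z_2 = 3
x_3 = 3
y_3 = 4.5
z_3 = 1.5
h_3 = 3
x_4 = 1.5
y_4 = 5
z_4 = 0.5
r_4 = 1.5
y_5 = 2.5
z_5 = 4
r_5 = 1.5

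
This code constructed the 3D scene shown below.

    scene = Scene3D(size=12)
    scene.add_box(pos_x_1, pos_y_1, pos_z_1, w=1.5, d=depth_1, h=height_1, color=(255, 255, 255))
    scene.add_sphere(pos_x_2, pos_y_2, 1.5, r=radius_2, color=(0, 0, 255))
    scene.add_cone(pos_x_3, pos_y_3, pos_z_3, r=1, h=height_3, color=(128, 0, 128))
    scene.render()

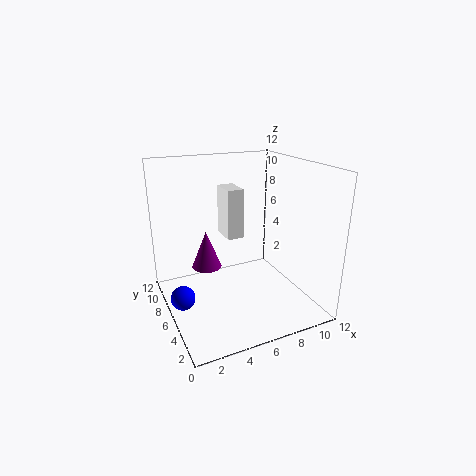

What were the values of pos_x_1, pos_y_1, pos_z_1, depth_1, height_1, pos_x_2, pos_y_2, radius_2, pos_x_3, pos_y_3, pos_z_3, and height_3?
pos_x_1 = 6
pos_y_1 = 8
pos_z_1 = 5
depth_1 = 2.5
height_1 = 4.5
pos_x_2 = 1
pos_y_2 = 6
radius_2 = 1
pos_x_3 = 2
pos_y_3 = 2.5
pos_z_3 = 6
height_3 = 2.5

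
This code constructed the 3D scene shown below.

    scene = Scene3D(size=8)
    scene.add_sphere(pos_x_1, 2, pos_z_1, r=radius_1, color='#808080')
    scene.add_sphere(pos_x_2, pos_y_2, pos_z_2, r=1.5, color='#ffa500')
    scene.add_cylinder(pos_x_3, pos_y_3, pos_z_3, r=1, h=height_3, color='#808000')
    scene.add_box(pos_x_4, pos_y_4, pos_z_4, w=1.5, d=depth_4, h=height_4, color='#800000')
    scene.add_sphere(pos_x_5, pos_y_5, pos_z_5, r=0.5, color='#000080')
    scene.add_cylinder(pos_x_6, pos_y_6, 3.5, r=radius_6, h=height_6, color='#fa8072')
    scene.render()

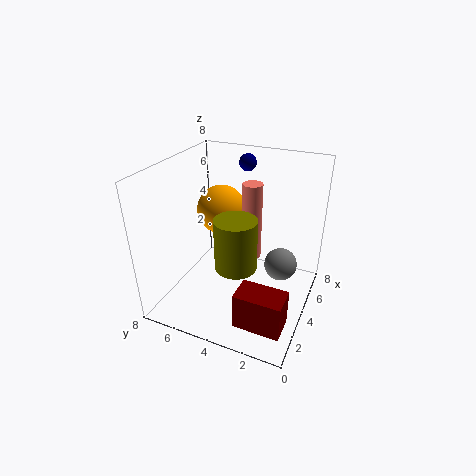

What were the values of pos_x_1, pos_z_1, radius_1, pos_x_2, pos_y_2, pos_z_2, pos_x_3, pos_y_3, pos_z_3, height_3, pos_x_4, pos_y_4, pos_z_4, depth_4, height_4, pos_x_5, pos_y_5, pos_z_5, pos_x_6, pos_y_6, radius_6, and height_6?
pos_x_1 = 6
pos_z_1 = 1.5
radius_1 = 1
pos_x_2 = 6
pos_y_2 = 6
pos_z_2 = 4.5
pos_x_3 = 1.5
pos_y_3 = 3
pos_z_3 = 4
height_3 = 2.5
pos_x_4 = 1
pos_y_4 = 0.5
pos_z_4 = 0.5
depth_4 = 2.5
height_4 = 2
pos_x_5 = 6.5
pos_y_5 = 4.5
pos_z_5 = 7.5
pos_x_6 = 3.5
pos_y_6 = 3
radius_6 = 0.5
height_6 = 4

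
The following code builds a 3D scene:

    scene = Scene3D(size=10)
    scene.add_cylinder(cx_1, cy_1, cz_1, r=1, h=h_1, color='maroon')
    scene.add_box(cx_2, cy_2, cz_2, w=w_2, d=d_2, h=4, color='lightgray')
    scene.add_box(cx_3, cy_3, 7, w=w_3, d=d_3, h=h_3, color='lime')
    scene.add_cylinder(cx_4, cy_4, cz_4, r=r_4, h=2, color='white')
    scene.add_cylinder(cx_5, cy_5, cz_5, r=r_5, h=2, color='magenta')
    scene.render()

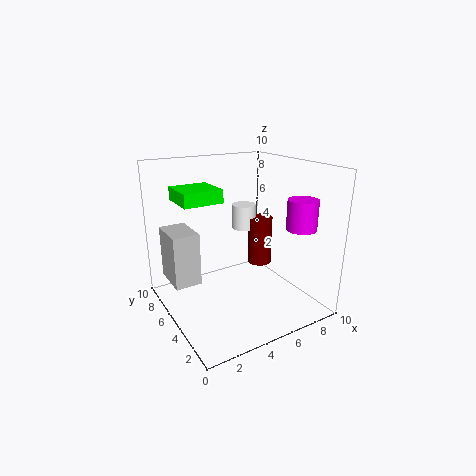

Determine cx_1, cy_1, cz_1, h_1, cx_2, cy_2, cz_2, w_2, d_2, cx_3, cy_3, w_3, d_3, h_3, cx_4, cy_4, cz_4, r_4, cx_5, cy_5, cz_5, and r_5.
cx_1 = 9
cy_1 = 8
cz_1 = 1
h_1 = 4
cx_2 = 1
cy_2 = 7
cz_2 = 1
w_2 = 2
d_2 = 3
cx_3 = 2
cy_3 = 7
w_3 = 3
d_3 = 3
h_3 = 1
cx_4 = 8
cy_4 = 9
cz_4 = 4
r_4 = 1
cx_5 = 8
cy_5 = 2
cz_5 = 6
r_5 = 1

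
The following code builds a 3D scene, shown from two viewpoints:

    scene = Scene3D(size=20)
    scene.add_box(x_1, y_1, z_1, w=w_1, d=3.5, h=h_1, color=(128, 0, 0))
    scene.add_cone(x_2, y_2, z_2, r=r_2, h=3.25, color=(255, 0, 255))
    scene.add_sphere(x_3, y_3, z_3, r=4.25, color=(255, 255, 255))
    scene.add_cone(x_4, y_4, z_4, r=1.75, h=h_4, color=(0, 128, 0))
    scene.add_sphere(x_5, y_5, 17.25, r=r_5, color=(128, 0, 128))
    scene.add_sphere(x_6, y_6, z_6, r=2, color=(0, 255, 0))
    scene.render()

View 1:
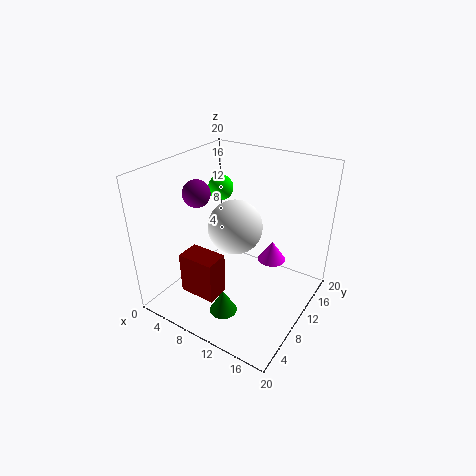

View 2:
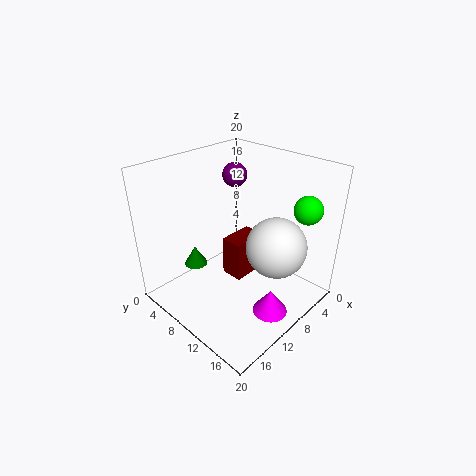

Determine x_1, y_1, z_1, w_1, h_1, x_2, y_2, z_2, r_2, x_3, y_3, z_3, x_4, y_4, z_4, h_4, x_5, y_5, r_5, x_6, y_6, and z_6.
x_1 = 3, y_1 = 5.25, z_1 = 1, w_1 = 5.5, h_1 = 6.25, x_2 = 11.75, y_2 = 17.5, z_2 = 2.75, r_2 = 2.25, x_3 = 6.75, y_3 = 14.25, z_3 = 8.75, x_4 = 12.25, y_4 = 3, z_4 = 3.5, h_4 = 3, x_5 = 6.5, y_5 = 6, r_5 = 1.75, x_6 = 2.75, y_6 = 16.25, z_6 = 13.75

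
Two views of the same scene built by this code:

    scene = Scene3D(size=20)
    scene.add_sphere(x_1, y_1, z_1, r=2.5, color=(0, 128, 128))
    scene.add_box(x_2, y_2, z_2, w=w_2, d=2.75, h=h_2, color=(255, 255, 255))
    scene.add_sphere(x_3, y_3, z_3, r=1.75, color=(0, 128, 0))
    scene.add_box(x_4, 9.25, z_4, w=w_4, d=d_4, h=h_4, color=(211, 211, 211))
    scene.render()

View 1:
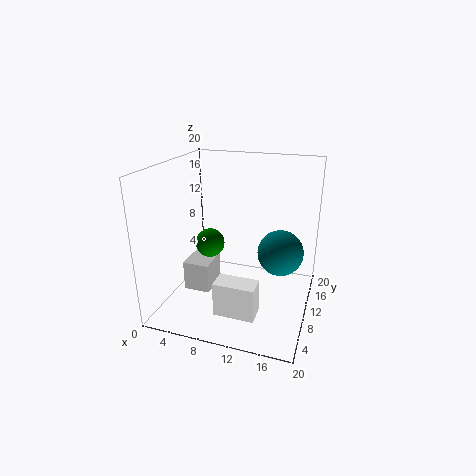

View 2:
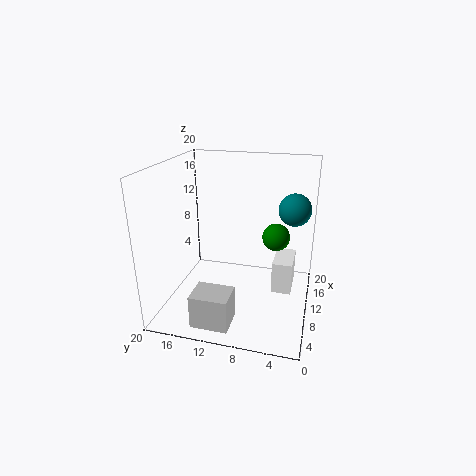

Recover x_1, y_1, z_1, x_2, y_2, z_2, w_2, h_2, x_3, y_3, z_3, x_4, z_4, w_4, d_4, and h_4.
x_1 = 17.25, y_1 = 3, z_1 = 12.25, x_2 = 9.25, y_2 = 2.25, z_2 = 2.5, w_2 = 5.25, h_2 = 4.5, x_3 = 8.25, y_3 = 4.5, z_3 = 11.5, x_4 = 1.5, z_4 = 0.5, w_4 = 4, d_4 = 5, h_4 = 4.5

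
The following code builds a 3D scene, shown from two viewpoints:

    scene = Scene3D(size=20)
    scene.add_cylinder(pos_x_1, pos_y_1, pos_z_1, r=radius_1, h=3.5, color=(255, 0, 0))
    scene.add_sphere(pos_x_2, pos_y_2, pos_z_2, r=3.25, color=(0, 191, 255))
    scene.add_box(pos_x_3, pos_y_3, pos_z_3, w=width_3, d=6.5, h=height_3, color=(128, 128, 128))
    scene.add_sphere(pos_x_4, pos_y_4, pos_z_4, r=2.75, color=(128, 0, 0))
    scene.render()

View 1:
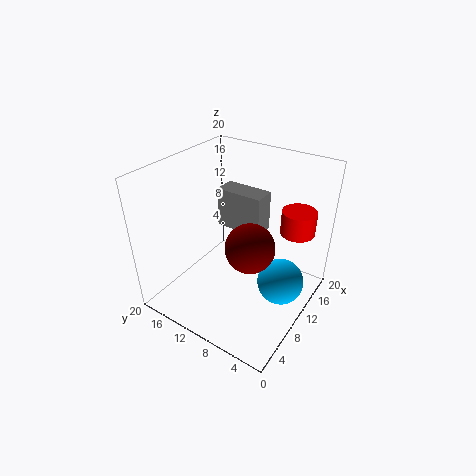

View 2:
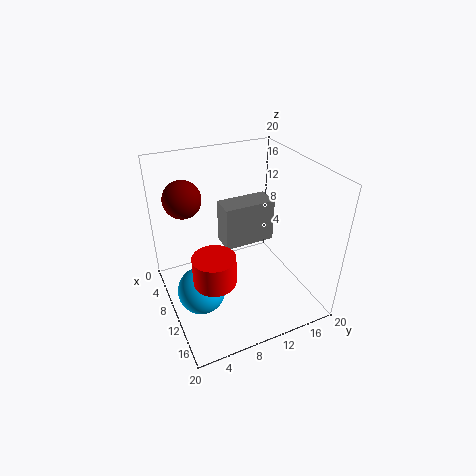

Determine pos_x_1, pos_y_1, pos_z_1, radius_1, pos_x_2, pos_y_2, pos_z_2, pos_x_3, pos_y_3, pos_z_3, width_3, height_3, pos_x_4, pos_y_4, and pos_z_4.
pos_x_1 = 16.5
pos_y_1 = 4
pos_z_1 = 9.5
radius_1 = 2.5
pos_x_2 = 11.5
pos_y_2 = 3.75
pos_z_2 = 4
pos_x_3 = 10.25
pos_y_3 = 7
pos_z_3 = 11
width_3 = 3
height_3 = 5.5
pos_x_4 = 3.75
pos_y_4 = 4.25
pos_z_4 = 14.25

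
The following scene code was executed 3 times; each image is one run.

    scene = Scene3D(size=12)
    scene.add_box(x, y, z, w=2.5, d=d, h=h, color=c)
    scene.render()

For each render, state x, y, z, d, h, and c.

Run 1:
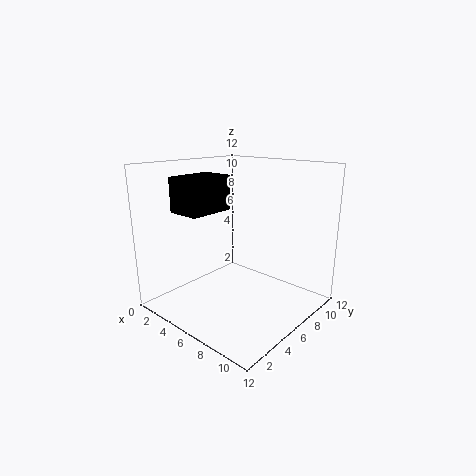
x = 4.5, y = 0.5, z = 9, d = 3.5, h = 2.5, c = 'black'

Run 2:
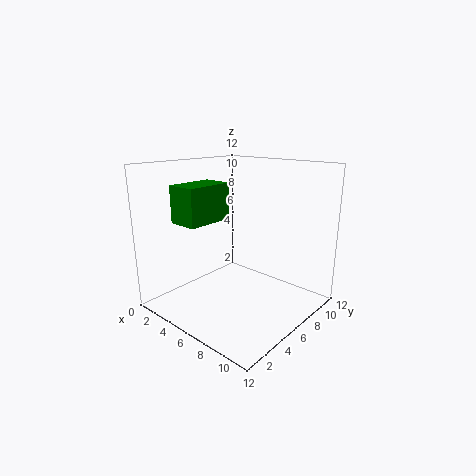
x = 2.5, y = 2, z = 7.5, d = 4, h = 3, c = 'green'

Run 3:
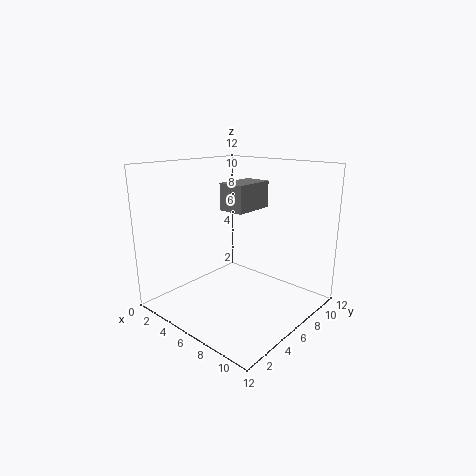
x = 2.5, y = 7.5, z = 7.5, d = 4, h = 2.5, c = 'gray'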